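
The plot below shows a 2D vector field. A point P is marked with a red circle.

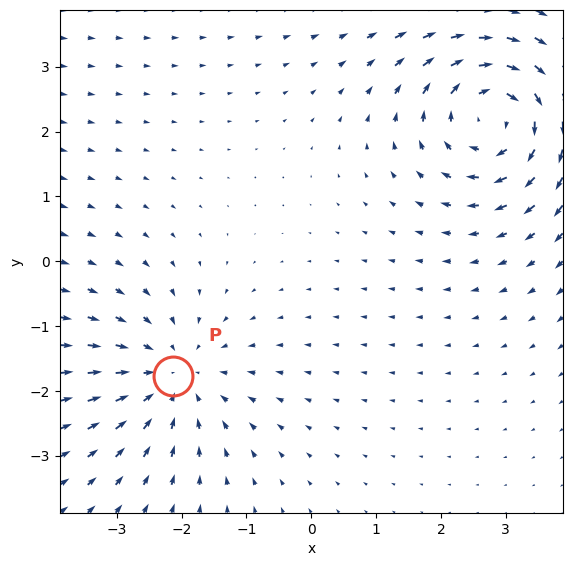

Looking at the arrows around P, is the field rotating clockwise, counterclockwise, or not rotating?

not rotating

Near P at (-2.1, -1.8) the arrows show no circulation. The curl there is ≈0.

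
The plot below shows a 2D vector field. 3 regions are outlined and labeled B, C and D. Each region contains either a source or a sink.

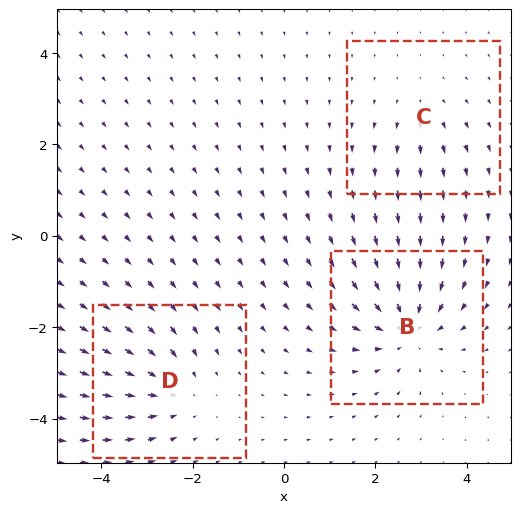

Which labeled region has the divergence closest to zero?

Divergence at each region's feature centre — B: about -5, C: about +2, D: about -3. Region C is closest to zero.

C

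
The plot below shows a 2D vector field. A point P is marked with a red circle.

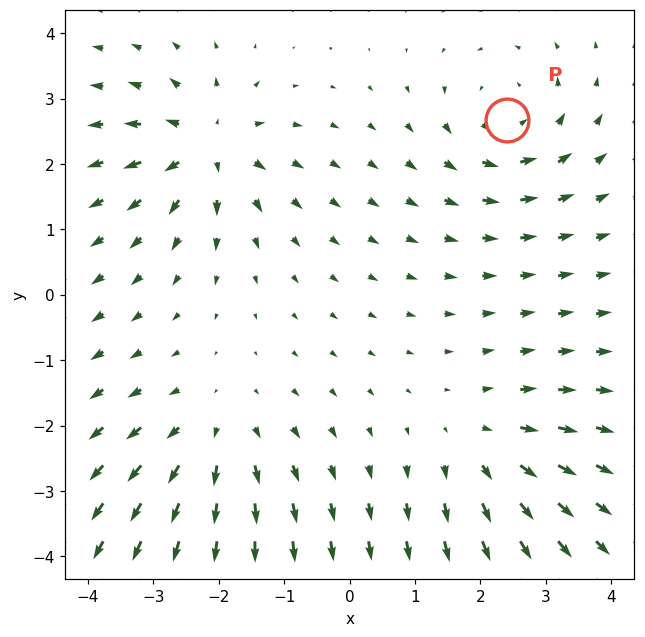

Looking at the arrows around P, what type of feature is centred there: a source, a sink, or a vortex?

vortex

At P (2.4, 2.7) the arrows circulate counterclockwise. Divergence ≈0, curl about +3 — near-zero divergence with nonzero curl is a vortex.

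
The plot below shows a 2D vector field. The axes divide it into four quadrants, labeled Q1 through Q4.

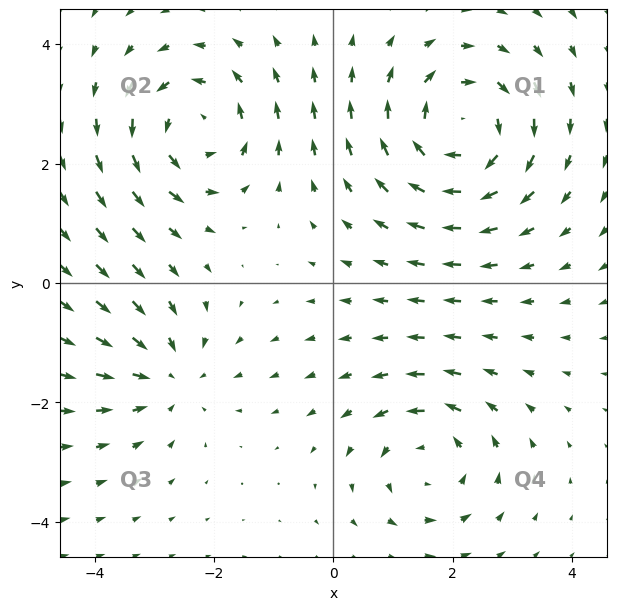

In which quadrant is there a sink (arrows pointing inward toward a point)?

The sink sits at approximately (-2.8, -1.6), which lies in quadrant Q3. The divergence there is about -3, negative as expected for a sink.

Q3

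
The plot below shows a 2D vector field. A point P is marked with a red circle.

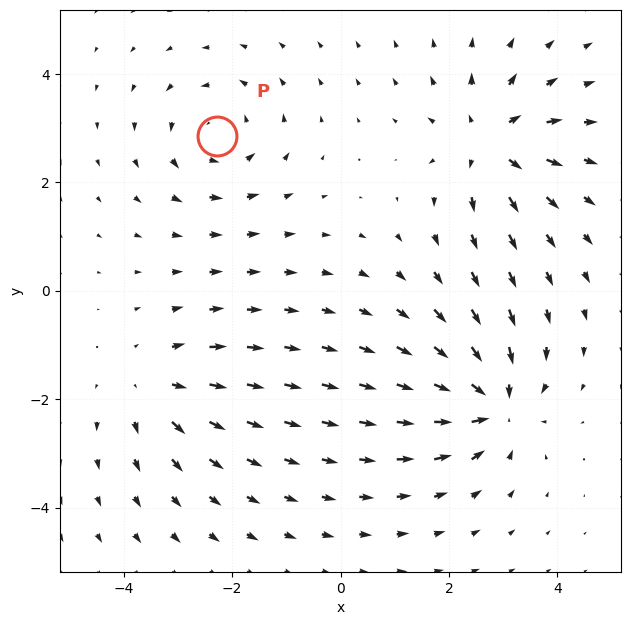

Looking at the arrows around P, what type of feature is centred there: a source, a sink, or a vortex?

vortex

At P (-2.3, 2.9) the arrows circulate counterclockwise. Divergence ≈0, curl about +4 — near-zero divergence with nonzero curl is a vortex.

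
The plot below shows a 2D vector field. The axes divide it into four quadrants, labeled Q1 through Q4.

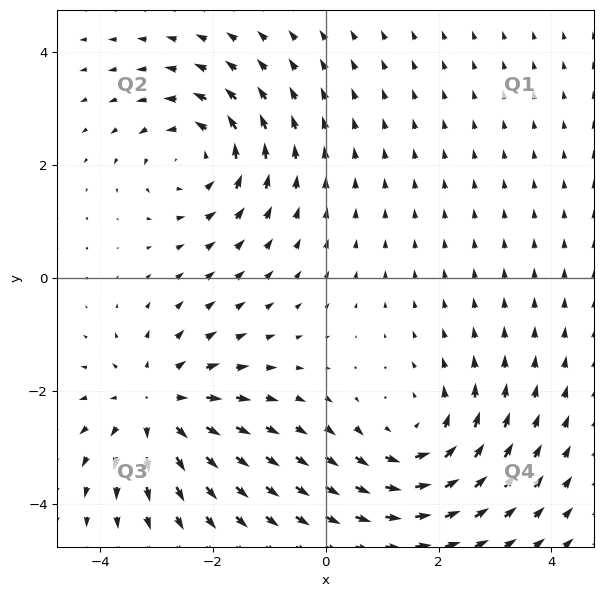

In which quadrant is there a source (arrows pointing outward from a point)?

Q3

The source sits at approximately (-3.0, -2.3), which lies in quadrant Q3. The divergence there is about +4, positive as expected for a source.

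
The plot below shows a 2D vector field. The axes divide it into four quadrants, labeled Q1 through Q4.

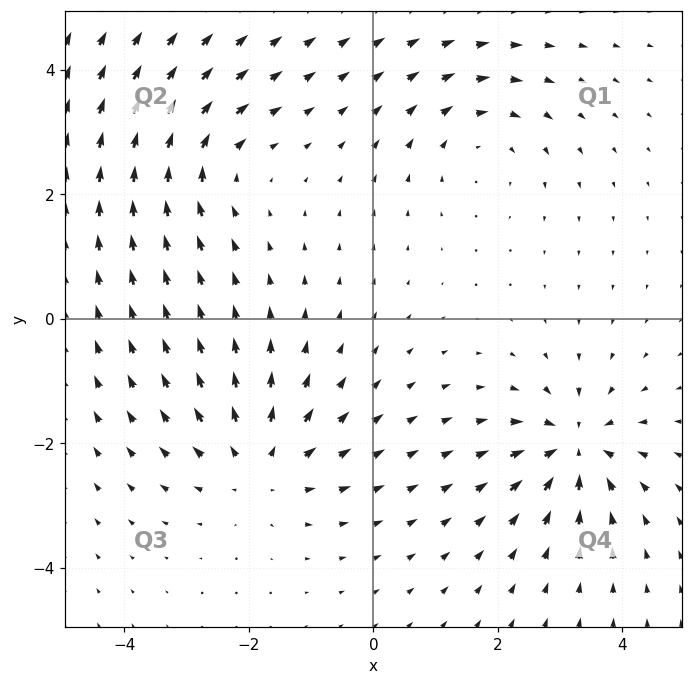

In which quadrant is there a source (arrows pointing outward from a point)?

The source sits at approximately (-1.8, -2.3), which lies in quadrant Q3. The divergence there is about +4, positive as expected for a source.

Q3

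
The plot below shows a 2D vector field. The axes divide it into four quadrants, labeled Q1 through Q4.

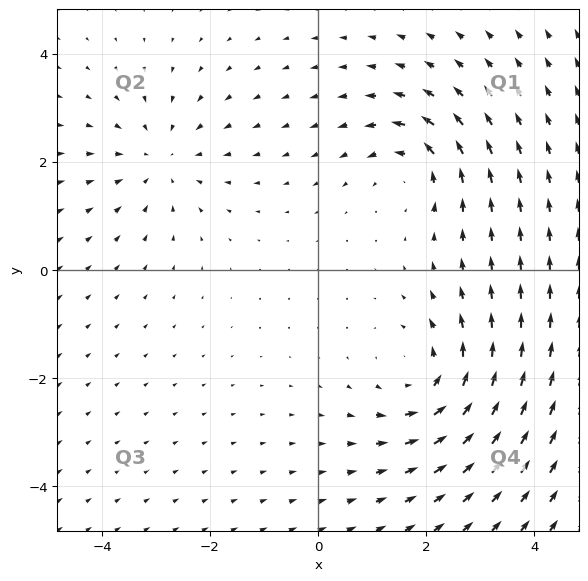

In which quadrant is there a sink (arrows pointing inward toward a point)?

The sink sits at approximately (-2.9, 2.0), which lies in quadrant Q2. The divergence there is about -3, negative as expected for a sink.

Q2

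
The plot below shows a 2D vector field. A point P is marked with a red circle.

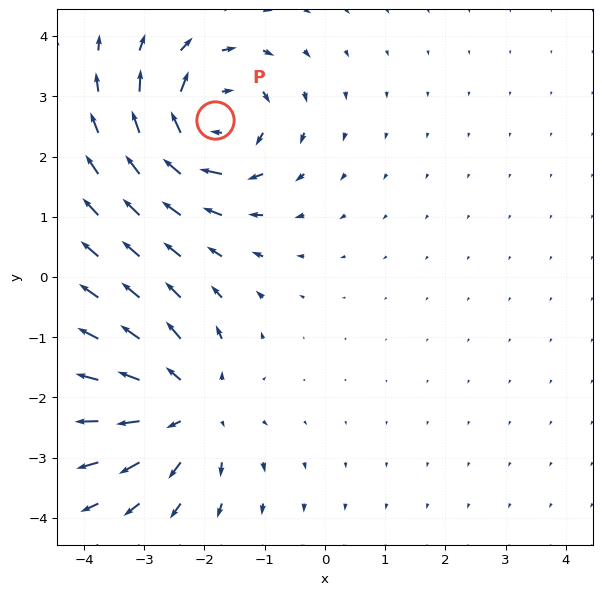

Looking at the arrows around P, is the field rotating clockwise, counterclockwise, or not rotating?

Near P at (-1.8, 2.6) the arrows circulate clockwise. The curl (z-component) there is about -5; negative curl means clockwise rotation.

clockwise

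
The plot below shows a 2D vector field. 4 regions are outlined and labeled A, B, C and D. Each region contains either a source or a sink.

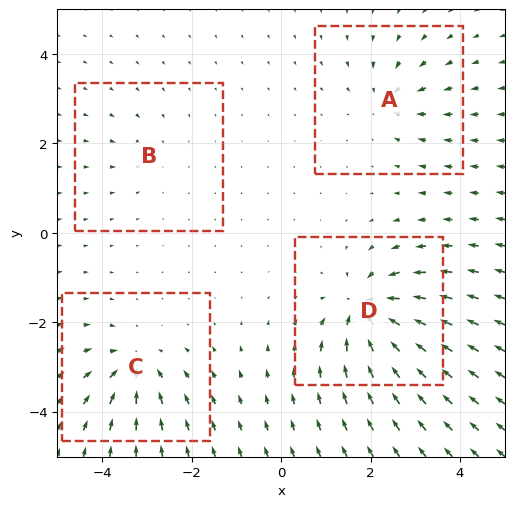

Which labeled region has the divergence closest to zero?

Divergence at each region's feature centre — A: about -4, B: about -2, C: about -6, D: about -8. Region B is closest to zero.

B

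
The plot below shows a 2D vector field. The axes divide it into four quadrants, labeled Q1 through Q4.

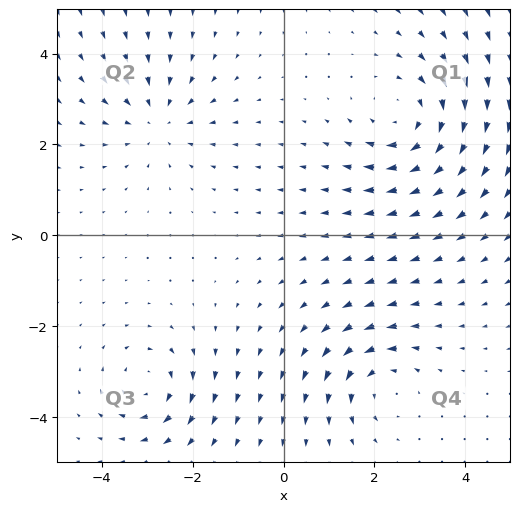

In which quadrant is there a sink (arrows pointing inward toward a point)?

Q2

The sink sits at approximately (-2.8, 2.5), which lies in quadrant Q2. The divergence there is about -3, negative as expected for a sink.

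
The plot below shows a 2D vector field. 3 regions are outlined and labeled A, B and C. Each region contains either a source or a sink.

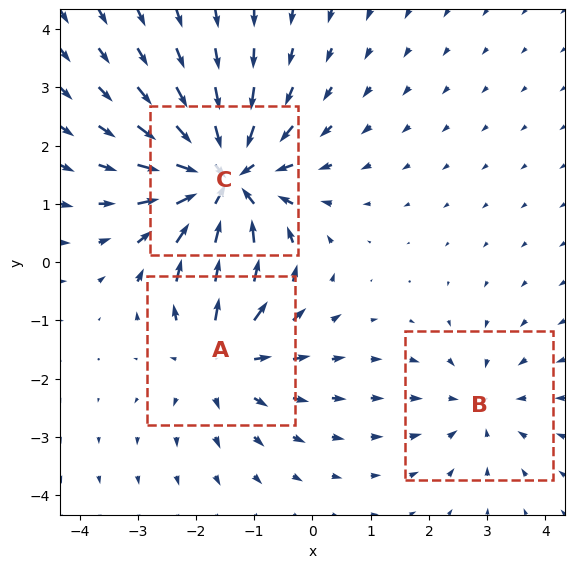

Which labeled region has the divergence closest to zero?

B

Divergence at each region's feature centre — A: about +3, B: about -2, C: about -5. Region B is closest to zero.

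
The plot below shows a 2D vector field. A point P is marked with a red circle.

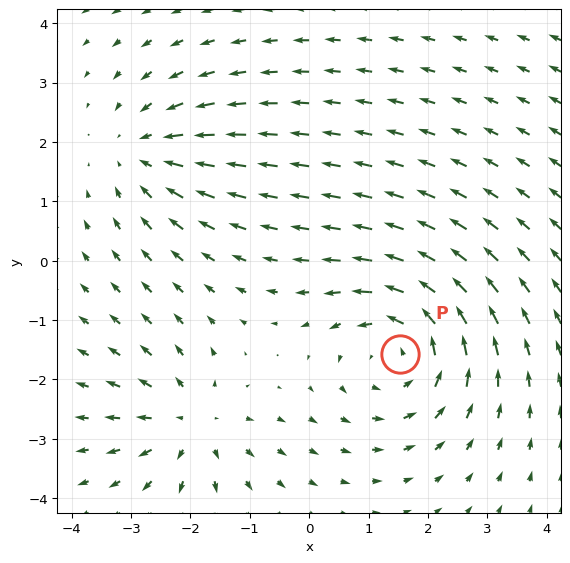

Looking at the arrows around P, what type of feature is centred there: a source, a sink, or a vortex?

At P (1.5, -1.6) the arrows circulate counterclockwise. Divergence ≈0, curl about +3 — near-zero divergence with nonzero curl is a vortex.

vortex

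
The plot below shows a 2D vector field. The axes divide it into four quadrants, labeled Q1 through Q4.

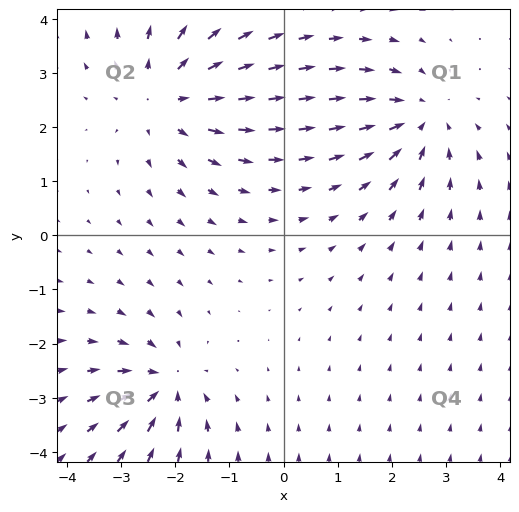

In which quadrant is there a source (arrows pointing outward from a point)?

The source sits at approximately (-2.2, 2.6), which lies in quadrant Q2. The divergence there is about +4, positive as expected for a source.

Q2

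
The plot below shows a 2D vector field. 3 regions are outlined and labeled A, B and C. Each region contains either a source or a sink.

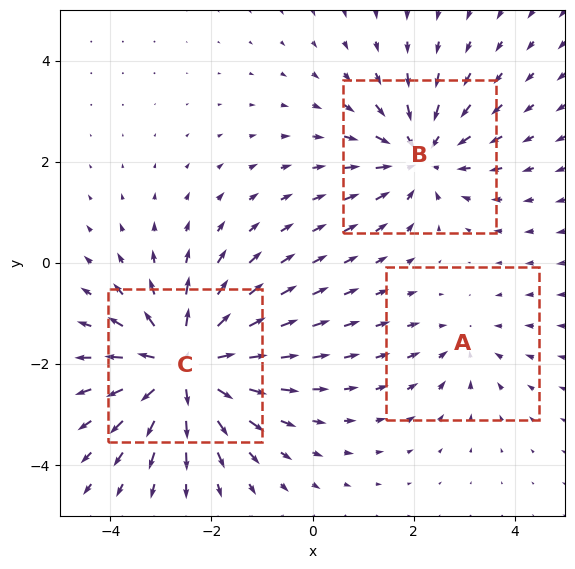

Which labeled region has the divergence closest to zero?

A

Divergence at each region's feature centre — A: about -2, B: about -3, C: about +5. Region A is closest to zero.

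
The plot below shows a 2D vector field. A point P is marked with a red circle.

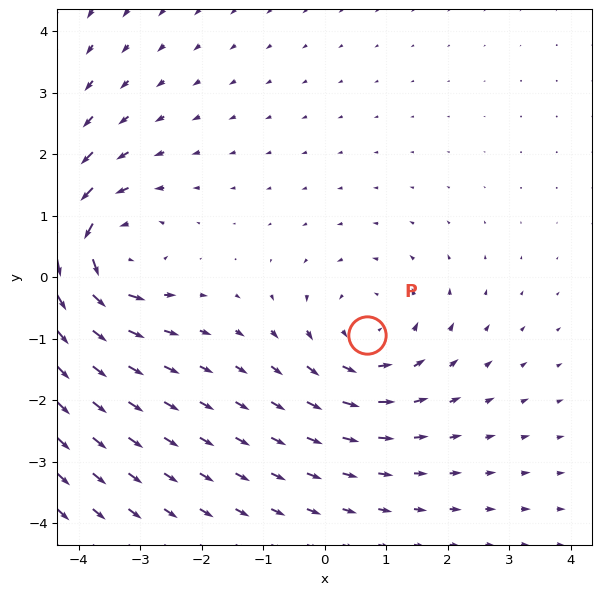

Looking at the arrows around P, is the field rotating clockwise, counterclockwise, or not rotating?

counterclockwise

Near P at (0.7, -0.9) the arrows circulate counterclockwise. The curl (z-component) there is about +3; positive curl means counterclockwise rotation.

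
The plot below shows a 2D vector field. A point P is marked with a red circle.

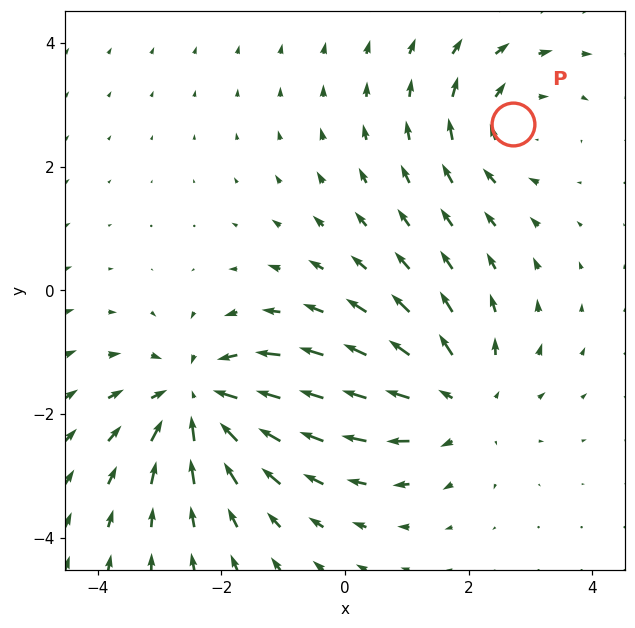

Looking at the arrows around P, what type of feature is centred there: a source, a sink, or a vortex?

At P (2.7, 2.7) the arrows circulate clockwise. Divergence ≈0, curl about -3 — near-zero divergence with nonzero curl is a vortex.

vortex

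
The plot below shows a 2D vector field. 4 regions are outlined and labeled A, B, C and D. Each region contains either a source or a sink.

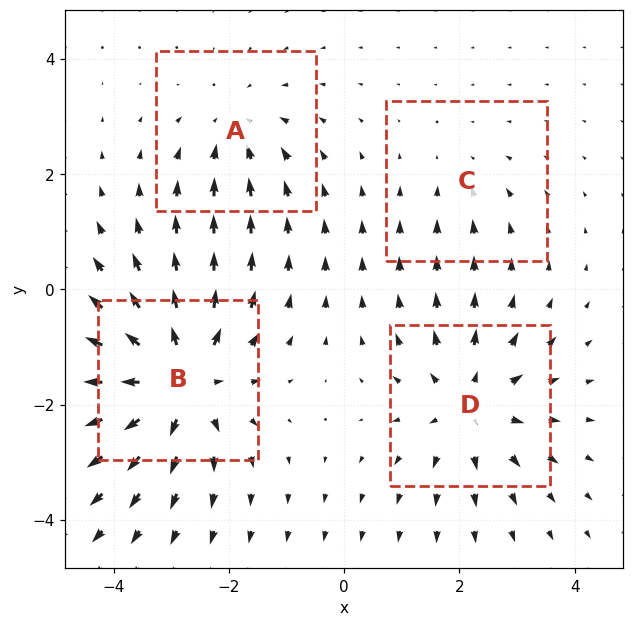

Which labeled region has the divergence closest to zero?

C

Divergence at each region's feature centre — A: about -3, B: about +7, C: about -2, D: about +5. Region C is closest to zero.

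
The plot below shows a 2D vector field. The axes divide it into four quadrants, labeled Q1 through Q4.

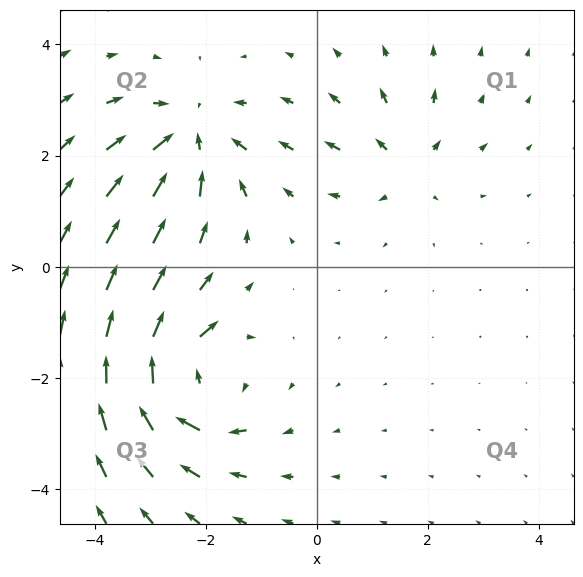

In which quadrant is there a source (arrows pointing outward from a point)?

The source sits at approximately (1.6, 1.9), which lies in quadrant Q1. The divergence there is about +4, positive as expected for a source.

Q1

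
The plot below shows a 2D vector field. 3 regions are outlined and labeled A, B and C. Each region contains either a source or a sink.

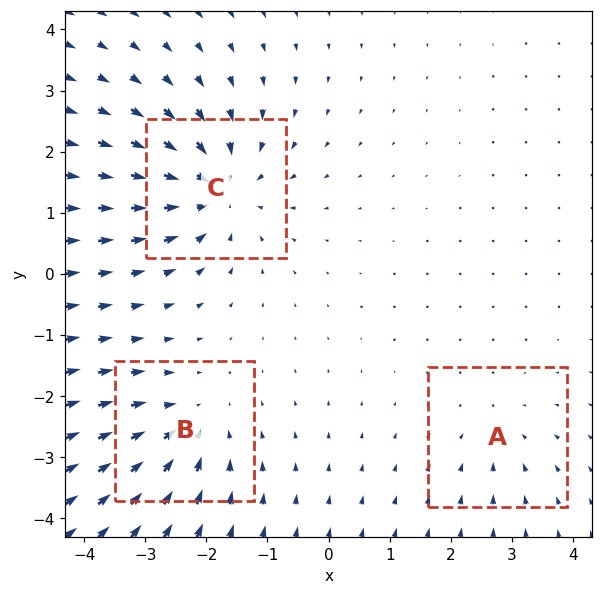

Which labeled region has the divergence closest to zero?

A

Divergence at each region's feature centre — A: about -2, B: about -4, C: about -5. Region A is closest to zero.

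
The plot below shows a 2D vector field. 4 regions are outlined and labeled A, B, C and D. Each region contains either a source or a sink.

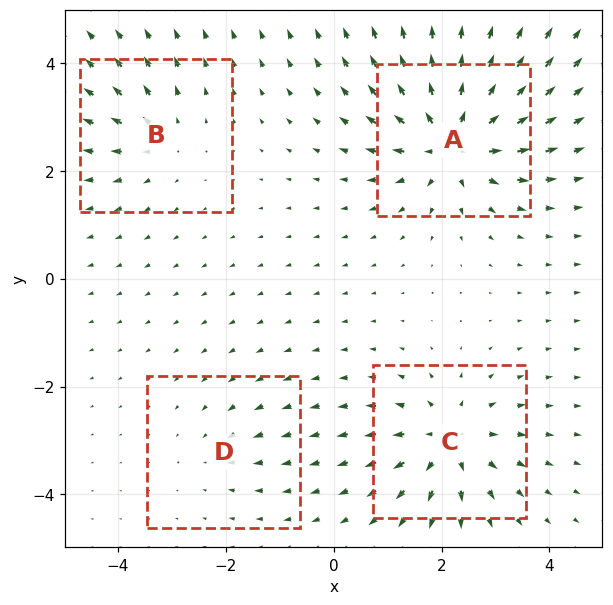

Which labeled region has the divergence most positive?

A

Divergence at each region's feature centre — A: about +8, B: about +4, C: about +6, D: about -2. Region A is most positive.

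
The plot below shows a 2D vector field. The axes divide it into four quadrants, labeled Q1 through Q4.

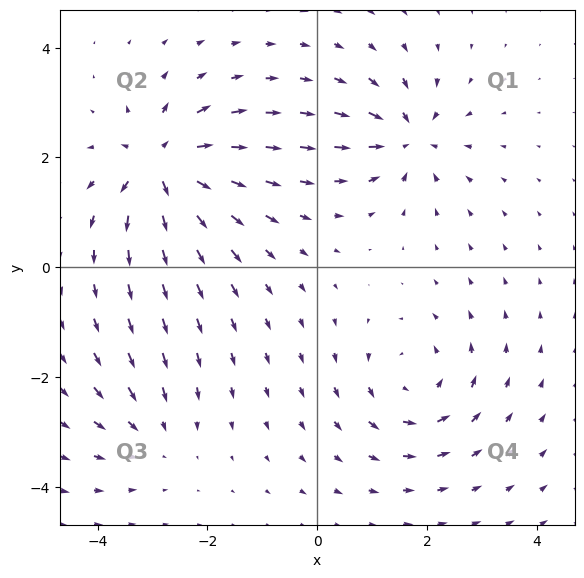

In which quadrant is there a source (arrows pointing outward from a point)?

The source sits at approximately (-2.8, 1.8), which lies in quadrant Q2. The divergence there is about +7, positive as expected for a source.

Q2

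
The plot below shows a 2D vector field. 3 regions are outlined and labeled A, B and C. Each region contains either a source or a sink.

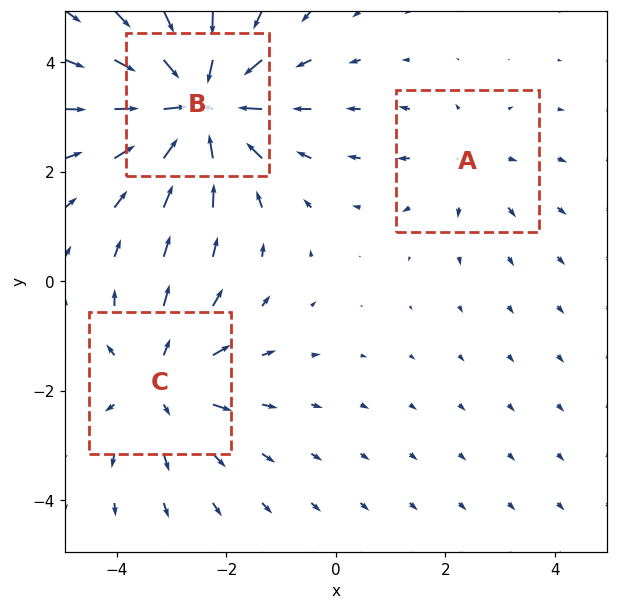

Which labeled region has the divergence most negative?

Divergence at each region's feature centre — A: about +2, B: about -5, C: about +3. Region B is most negative.

B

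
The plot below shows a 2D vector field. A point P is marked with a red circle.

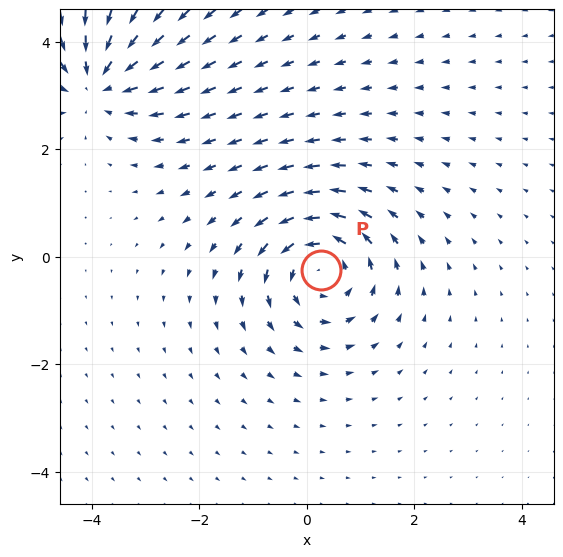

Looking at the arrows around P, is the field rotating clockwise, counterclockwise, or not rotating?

Near P at (0.3, -0.2) the arrows circulate counterclockwise. The curl (z-component) there is about +4; positive curl means counterclockwise rotation.

counterclockwise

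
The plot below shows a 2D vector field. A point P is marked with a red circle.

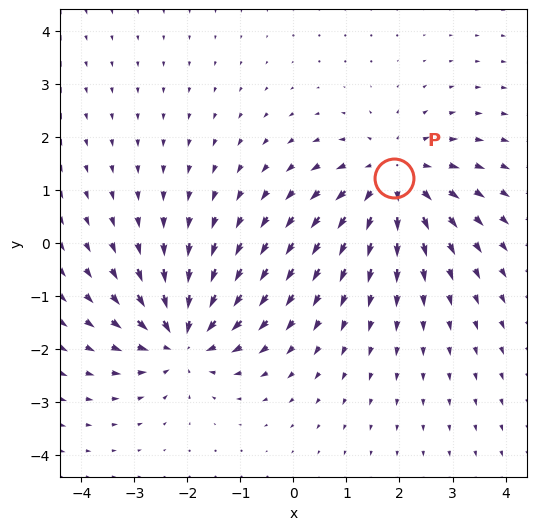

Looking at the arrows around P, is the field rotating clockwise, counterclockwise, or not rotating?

Near P at (1.9, 1.2) the arrows show no circulation. The curl there is ≈0.

not rotating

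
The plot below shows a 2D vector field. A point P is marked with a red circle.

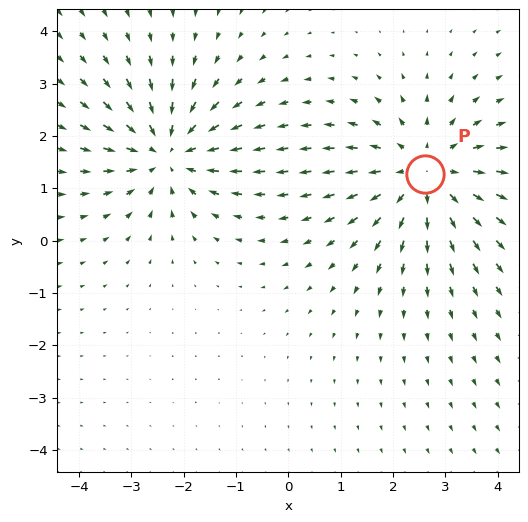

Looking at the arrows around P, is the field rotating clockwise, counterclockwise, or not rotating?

not rotating

Near P at (2.6, 1.3) the arrows show no circulation. The curl there is ≈0.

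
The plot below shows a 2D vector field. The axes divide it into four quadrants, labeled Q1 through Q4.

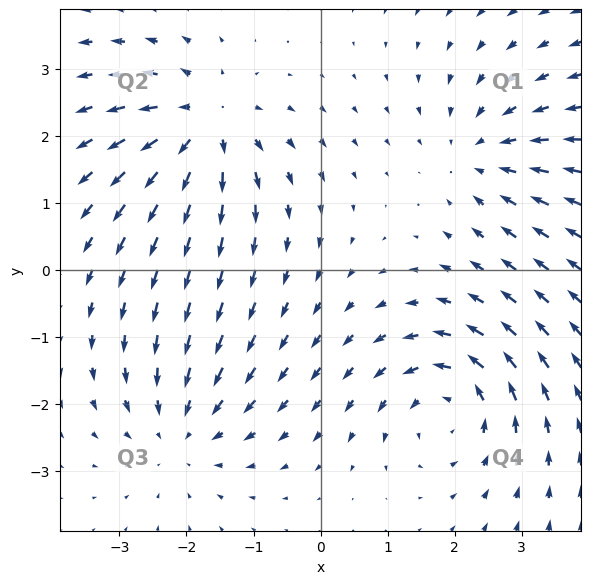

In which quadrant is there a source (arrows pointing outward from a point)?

The source sits at approximately (-1.7, 2.2), which lies in quadrant Q2. The divergence there is about +5, positive as expected for a source.

Q2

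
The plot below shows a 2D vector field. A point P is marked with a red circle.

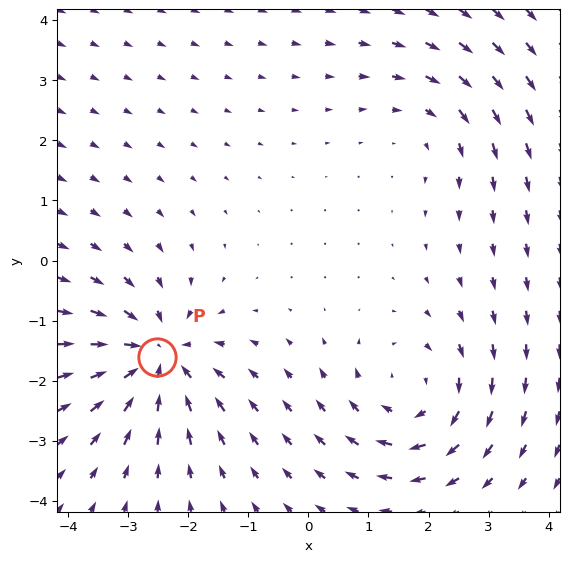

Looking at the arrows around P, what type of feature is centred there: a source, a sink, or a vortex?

At P (-2.5, -1.6) the arrows converge inward. Divergence about -6, curl ≈0 — negative divergence with near-zero curl is a sink.

sink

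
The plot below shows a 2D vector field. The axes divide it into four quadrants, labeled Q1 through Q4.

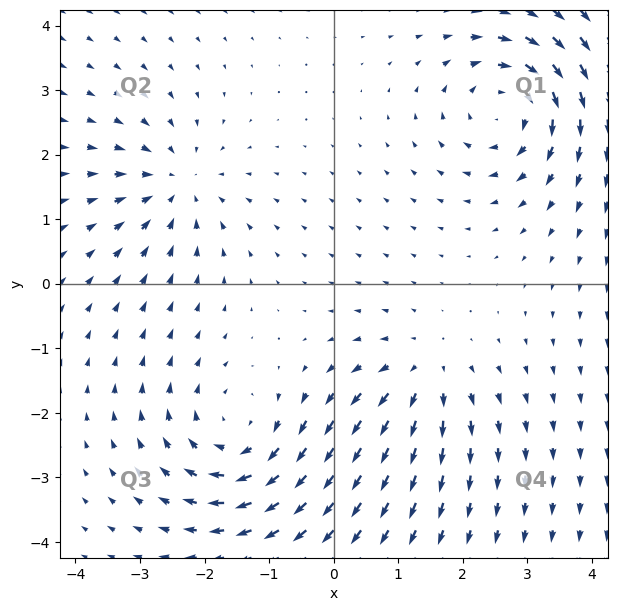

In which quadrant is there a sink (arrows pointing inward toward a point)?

Q2

The sink sits at approximately (-2.4, 1.5), which lies in quadrant Q2. The divergence there is about -3, negative as expected for a sink.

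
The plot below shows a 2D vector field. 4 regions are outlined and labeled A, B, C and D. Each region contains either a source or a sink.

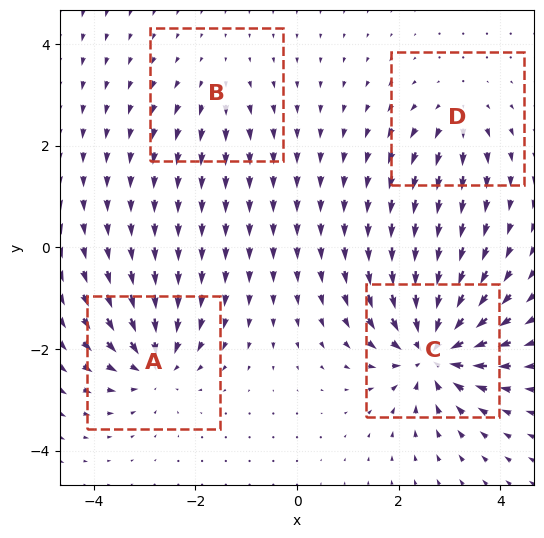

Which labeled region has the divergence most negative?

Divergence at each region's feature centre — A: about -6, B: about +3, C: about -9, D: about +4. Region C is most negative.

C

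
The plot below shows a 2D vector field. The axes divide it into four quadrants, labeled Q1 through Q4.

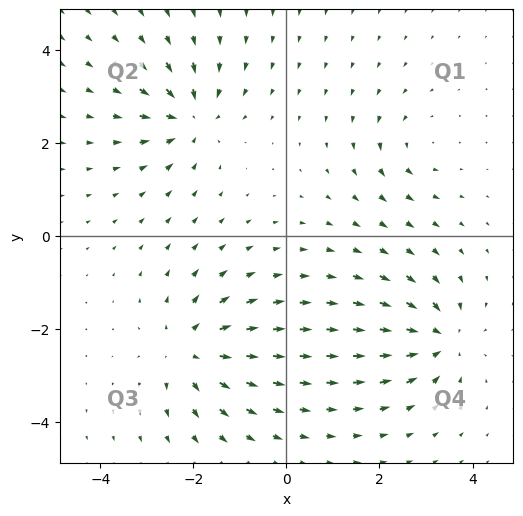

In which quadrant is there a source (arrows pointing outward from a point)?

The source sits at approximately (-2.1, -2.5), which lies in quadrant Q3. The divergence there is about +5, positive as expected for a source.

Q3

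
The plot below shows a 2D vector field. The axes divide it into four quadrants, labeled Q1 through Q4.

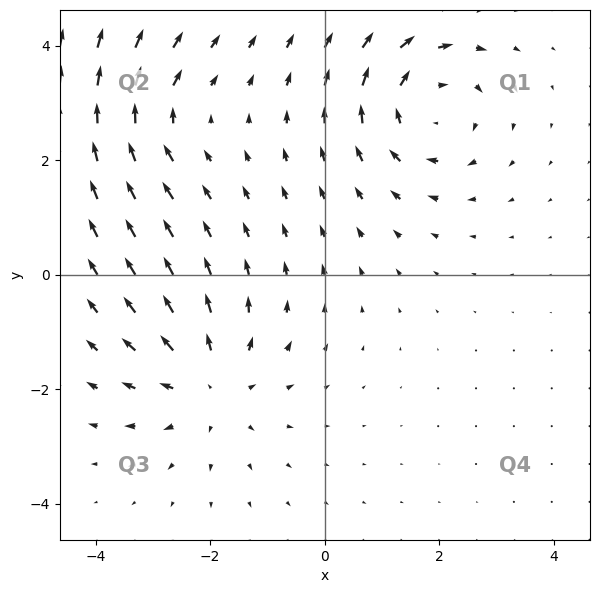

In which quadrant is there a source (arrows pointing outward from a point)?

The source sits at approximately (-2.0, -1.9), which lies in quadrant Q3. The divergence there is about +3, positive as expected for a source.

Q3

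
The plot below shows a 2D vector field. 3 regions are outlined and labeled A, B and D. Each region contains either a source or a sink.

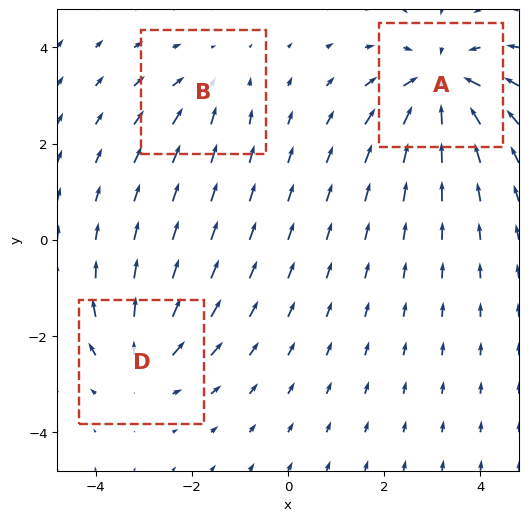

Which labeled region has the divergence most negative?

A

Divergence at each region's feature centre — A: about -5, B: about -2, D: about +3. Region A is most negative.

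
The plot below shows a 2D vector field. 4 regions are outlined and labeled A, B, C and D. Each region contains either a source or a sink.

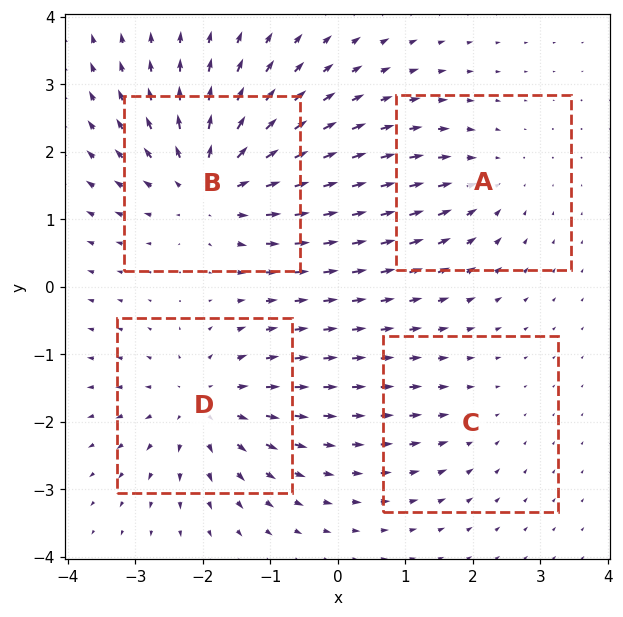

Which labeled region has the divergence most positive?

Divergence at each region's feature centre — A: about -3, B: about +7, C: about -2, D: about +5. Region B is most positive.

B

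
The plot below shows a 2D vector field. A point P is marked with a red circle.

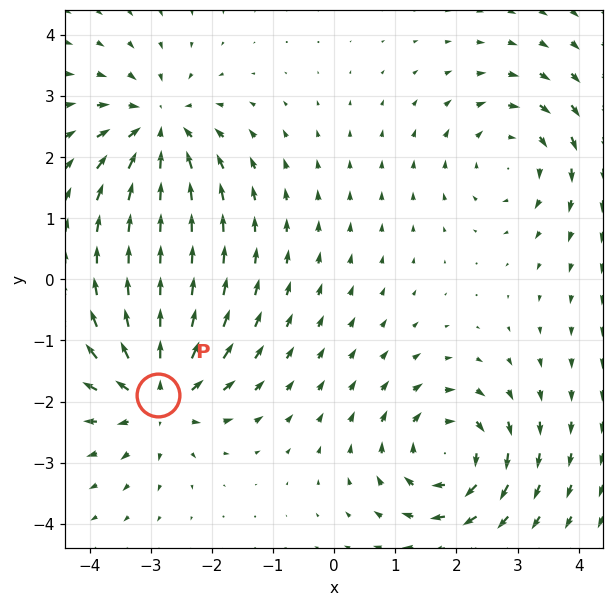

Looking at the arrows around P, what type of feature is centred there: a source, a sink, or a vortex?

source

At P (-2.9, -1.9) the arrows spread outward. Divergence about +5, curl ≈0 — positive divergence with near-zero curl is a source.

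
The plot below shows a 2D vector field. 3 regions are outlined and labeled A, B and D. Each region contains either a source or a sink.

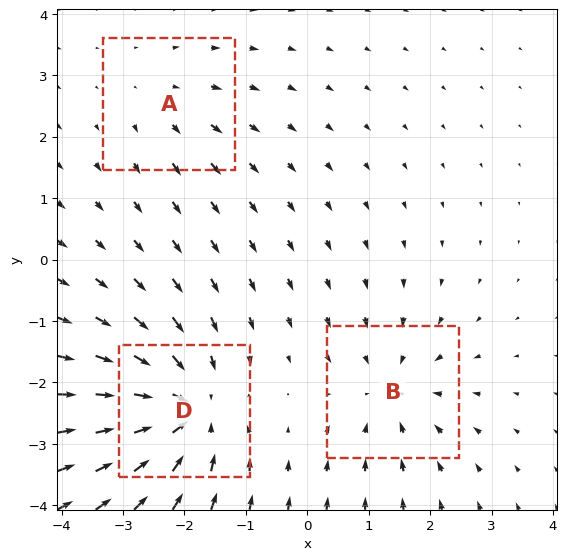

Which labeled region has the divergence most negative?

Divergence at each region's feature centre — A: about +2, B: about -3, D: about -6. Region D is most negative.

D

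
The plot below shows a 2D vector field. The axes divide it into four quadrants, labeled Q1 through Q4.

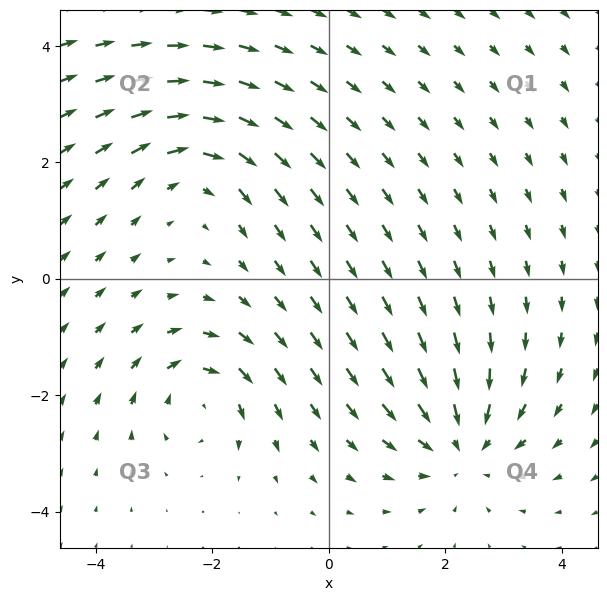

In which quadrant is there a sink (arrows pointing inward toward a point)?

Q4

The sink sits at approximately (2.3, -2.9), which lies in quadrant Q4. The divergence there is about -4, negative as expected for a sink.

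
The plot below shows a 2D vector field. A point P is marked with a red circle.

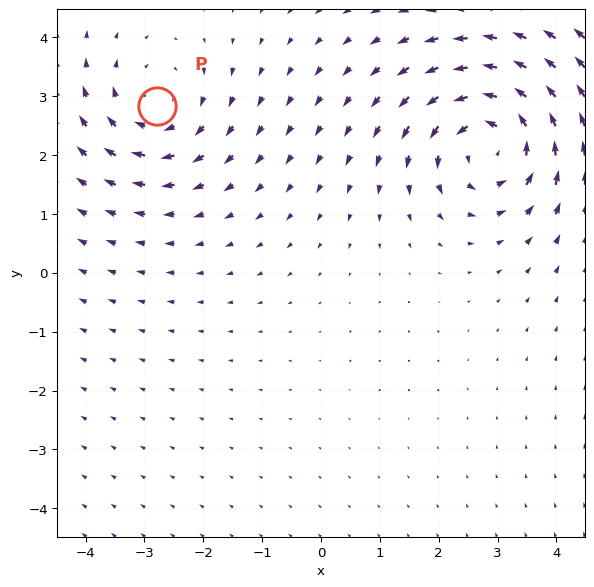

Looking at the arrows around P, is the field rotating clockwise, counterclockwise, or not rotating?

Near P at (-2.8, 2.8) the arrows circulate clockwise. The curl (z-component) there is about -3; negative curl means clockwise rotation.

clockwise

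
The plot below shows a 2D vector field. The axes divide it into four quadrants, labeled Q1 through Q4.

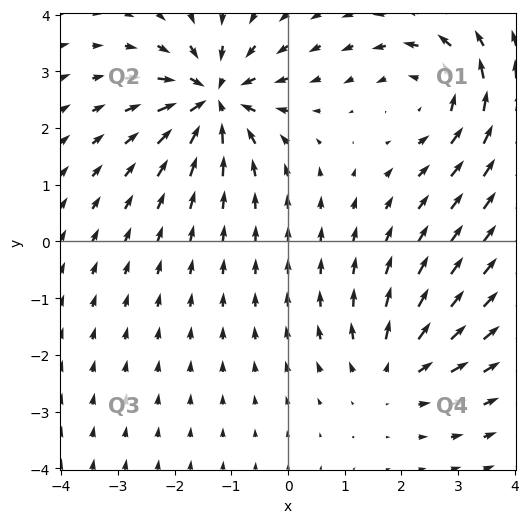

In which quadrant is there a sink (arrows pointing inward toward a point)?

Q2

The sink sits at approximately (-1.3, 2.5), which lies in quadrant Q2. The divergence there is about -6, negative as expected for a sink.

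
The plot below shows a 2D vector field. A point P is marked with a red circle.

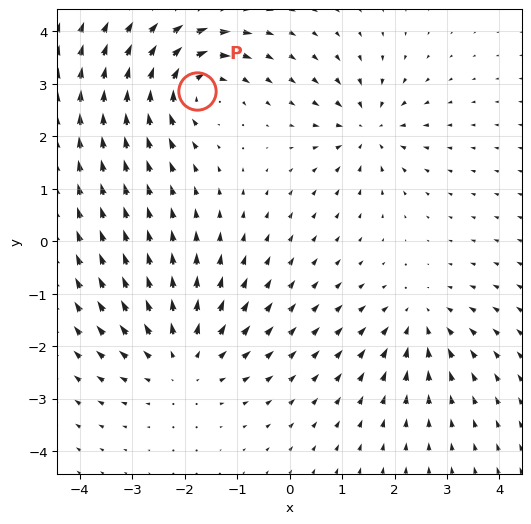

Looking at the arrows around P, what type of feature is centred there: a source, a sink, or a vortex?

At P (-1.8, 2.9) the arrows circulate clockwise. Divergence ≈0, curl about -5 — near-zero divergence with nonzero curl is a vortex.

vortex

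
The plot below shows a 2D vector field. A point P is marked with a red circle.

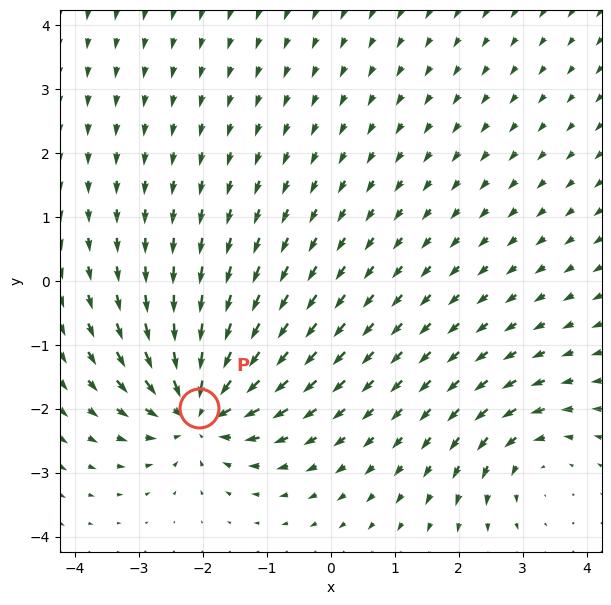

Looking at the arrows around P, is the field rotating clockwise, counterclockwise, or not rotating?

Near P at (-2.1, -2.0) the arrows show no circulation. The curl there is ≈0.

not rotating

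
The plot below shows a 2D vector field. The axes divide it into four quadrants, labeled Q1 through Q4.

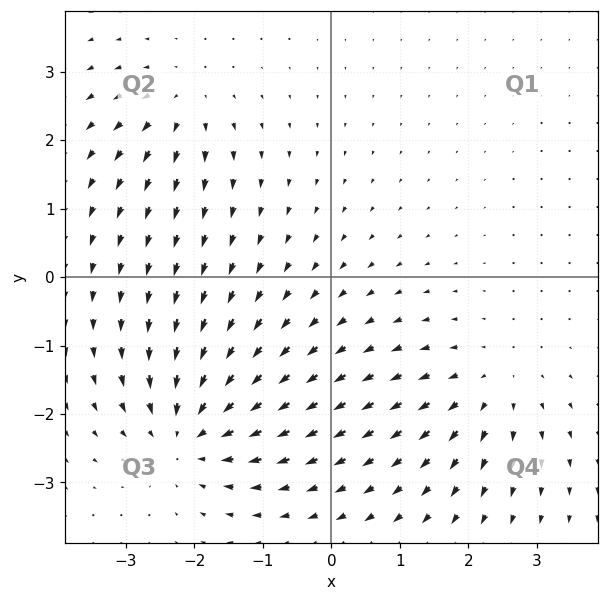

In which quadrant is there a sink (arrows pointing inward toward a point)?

The sink sits at approximately (-2.1, -2.3), which lies in quadrant Q3. The divergence there is about -5, negative as expected for a sink.

Q3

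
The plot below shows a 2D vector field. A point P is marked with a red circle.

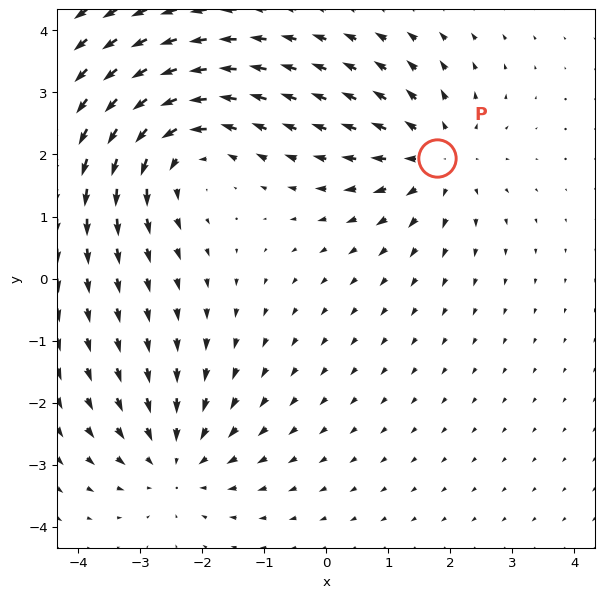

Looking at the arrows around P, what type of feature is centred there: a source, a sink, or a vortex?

source

At P (1.8, 1.9) the arrows spread outward. Divergence about +3, curl ≈0 — positive divergence with near-zero curl is a source.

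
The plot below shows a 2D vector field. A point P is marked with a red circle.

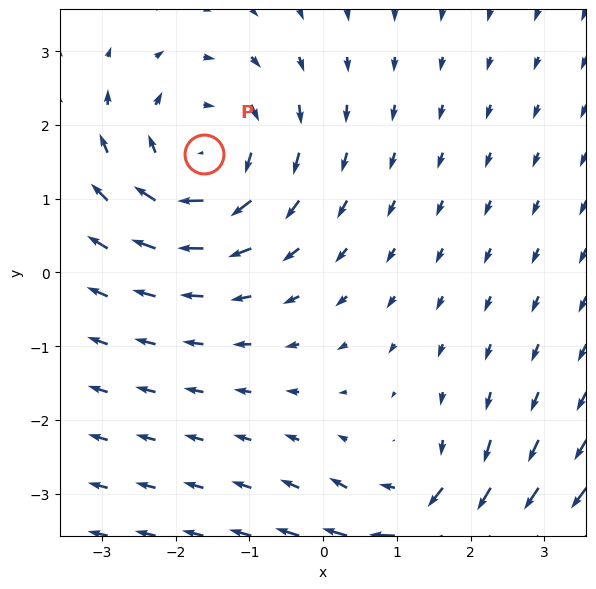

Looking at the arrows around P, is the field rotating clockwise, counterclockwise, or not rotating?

clockwise

Near P at (-1.6, 1.6) the arrows circulate clockwise. The curl (z-component) there is about -4; negative curl means clockwise rotation.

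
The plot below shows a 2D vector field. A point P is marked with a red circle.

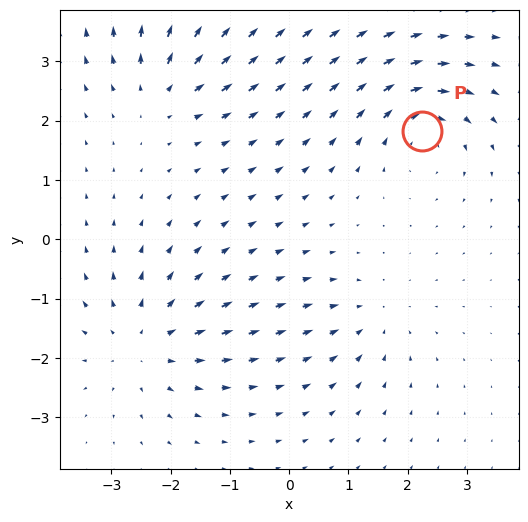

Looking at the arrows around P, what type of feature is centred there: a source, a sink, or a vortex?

vortex

At P (2.2, 1.8) the arrows circulate clockwise. Divergence ≈0, curl about -5 — near-zero divergence with nonzero curl is a vortex.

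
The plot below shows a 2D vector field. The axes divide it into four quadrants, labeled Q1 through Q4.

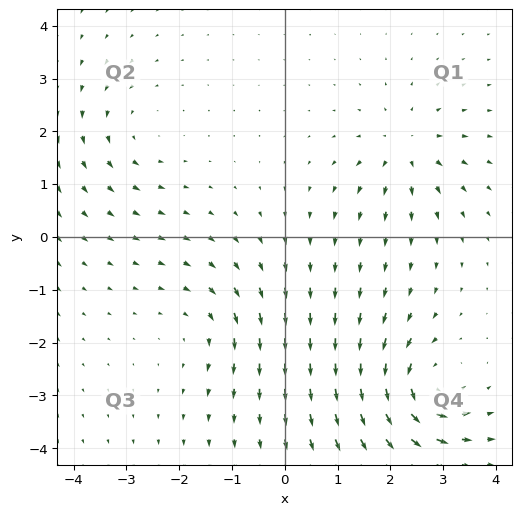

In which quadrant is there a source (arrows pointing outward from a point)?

Q1

The source sits at approximately (2.3, 1.7), which lies in quadrant Q1. The divergence there is about +4, positive as expected for a source.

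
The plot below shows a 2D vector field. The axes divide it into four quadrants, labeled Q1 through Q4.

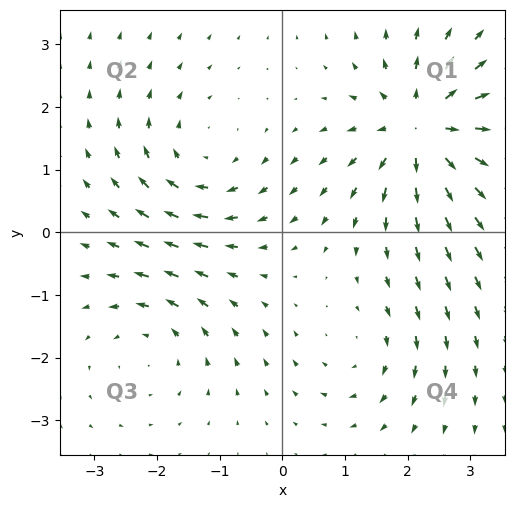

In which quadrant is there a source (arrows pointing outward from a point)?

The source sits at approximately (2.2, 1.6), which lies in quadrant Q1. The divergence there is about +6, positive as expected for a source.

Q1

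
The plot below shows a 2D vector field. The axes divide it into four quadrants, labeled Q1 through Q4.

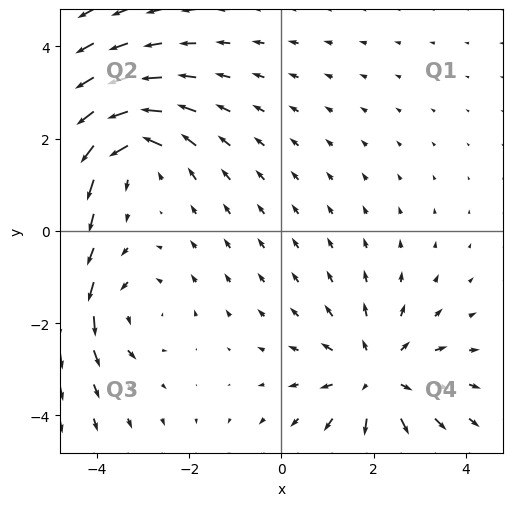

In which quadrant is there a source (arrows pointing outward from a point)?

Q4

The source sits at approximately (2.1, -3.2), which lies in quadrant Q4. The divergence there is about +3, positive as expected for a source.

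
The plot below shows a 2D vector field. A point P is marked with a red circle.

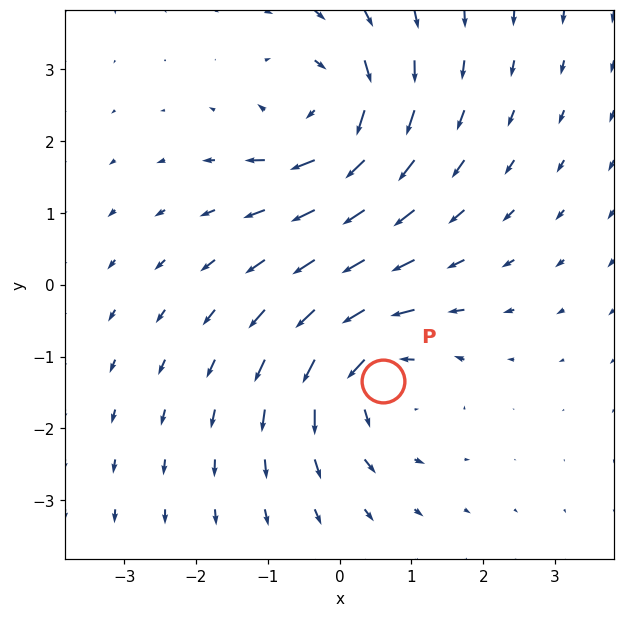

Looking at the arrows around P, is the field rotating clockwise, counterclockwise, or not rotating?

counterclockwise

Near P at (0.6, -1.3) the arrows circulate counterclockwise. The curl (z-component) there is about +5; positive curl means counterclockwise rotation.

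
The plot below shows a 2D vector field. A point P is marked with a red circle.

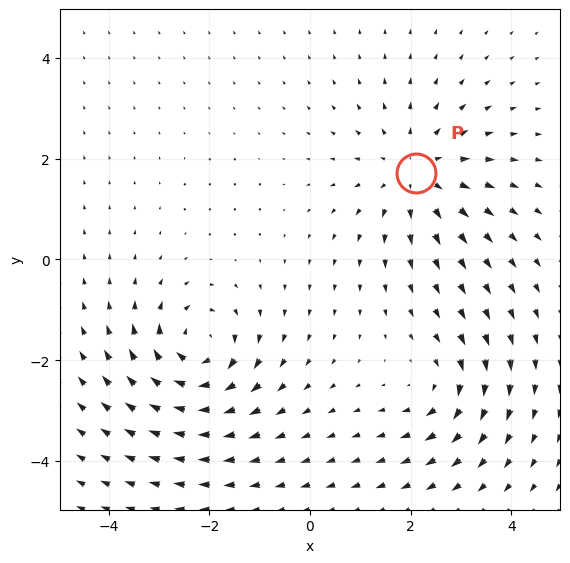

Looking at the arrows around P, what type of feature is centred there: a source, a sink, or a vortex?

source

At P (2.1, 1.7) the arrows spread outward. Divergence about +3, curl ≈0 — positive divergence with near-zero curl is a source.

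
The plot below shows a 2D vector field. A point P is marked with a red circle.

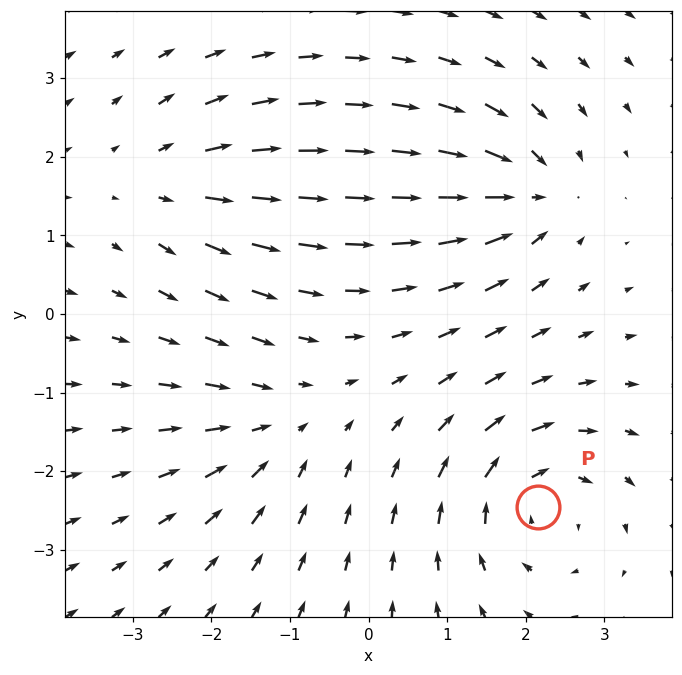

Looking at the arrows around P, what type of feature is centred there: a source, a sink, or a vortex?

At P (2.2, -2.5) the arrows circulate clockwise. Divergence ≈0, curl about -4 — near-zero divergence with nonzero curl is a vortex.

vortex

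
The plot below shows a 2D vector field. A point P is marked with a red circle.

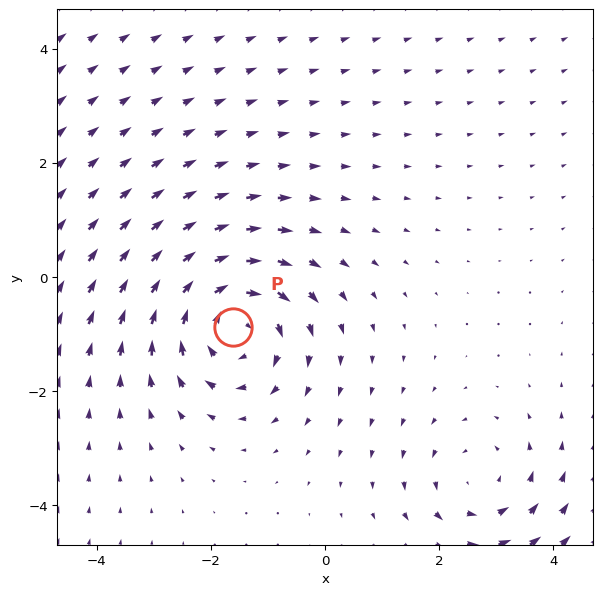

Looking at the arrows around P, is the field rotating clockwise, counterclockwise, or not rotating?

Near P at (-1.6, -0.9) the arrows circulate clockwise. The curl (z-component) there is about -5; negative curl means clockwise rotation.

clockwise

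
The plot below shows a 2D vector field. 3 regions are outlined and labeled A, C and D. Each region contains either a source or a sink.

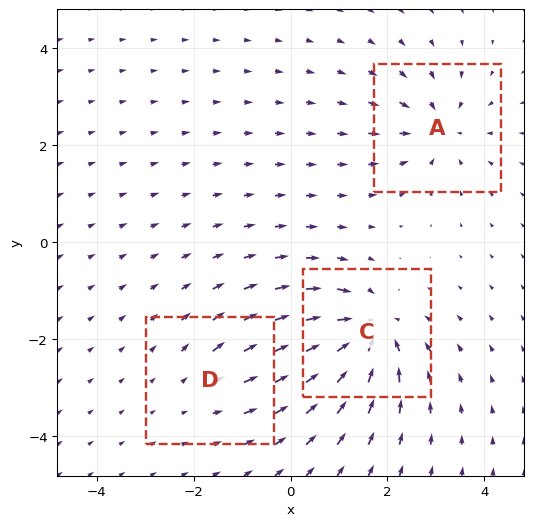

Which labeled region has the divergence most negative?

C

Divergence at each region's feature centre — A: about -4, C: about -6, D: about +2. Region C is most negative.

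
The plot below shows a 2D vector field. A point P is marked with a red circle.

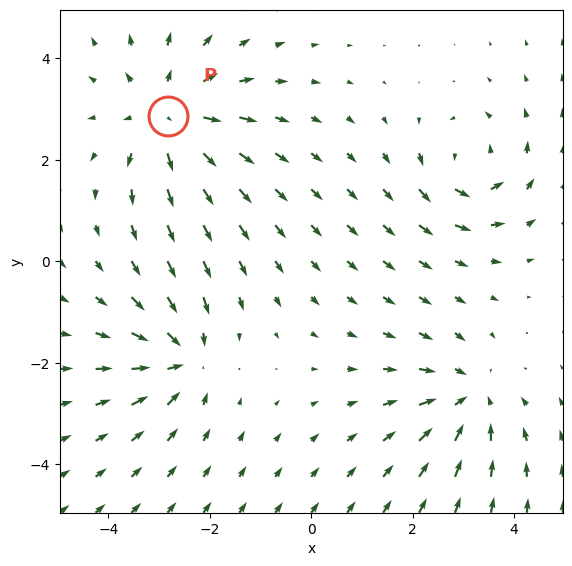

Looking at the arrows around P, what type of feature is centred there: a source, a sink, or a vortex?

At P (-2.8, 2.9) the arrows spread outward. Divergence about +4, curl ≈0 — positive divergence with near-zero curl is a source.

source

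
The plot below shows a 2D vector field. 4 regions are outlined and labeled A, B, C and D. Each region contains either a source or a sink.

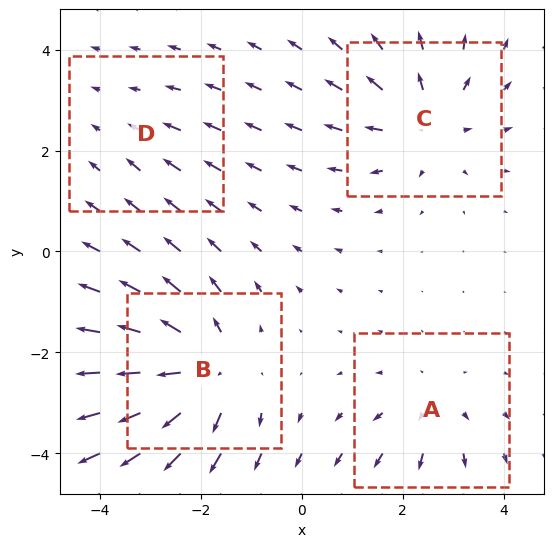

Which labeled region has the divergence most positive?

B

Divergence at each region's feature centre — A: about +3, B: about +6, C: about +4, D: about -2. Region B is most positive.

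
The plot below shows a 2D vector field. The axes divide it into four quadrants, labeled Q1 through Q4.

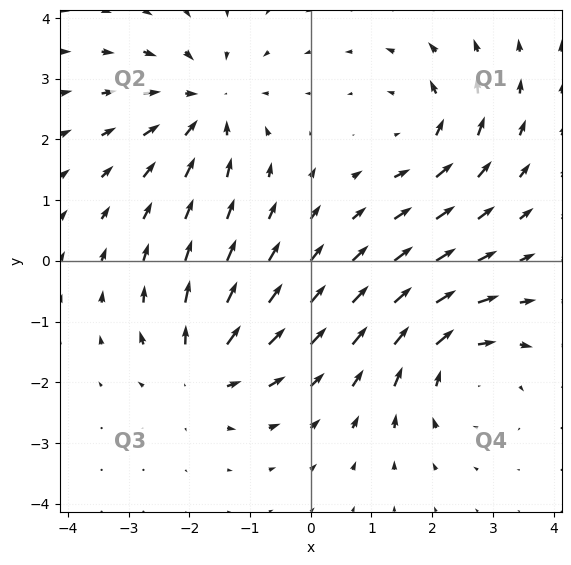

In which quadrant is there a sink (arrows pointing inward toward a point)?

The sink sits at approximately (-1.7, 2.6), which lies in quadrant Q2. The divergence there is about -5, negative as expected for a sink.

Q2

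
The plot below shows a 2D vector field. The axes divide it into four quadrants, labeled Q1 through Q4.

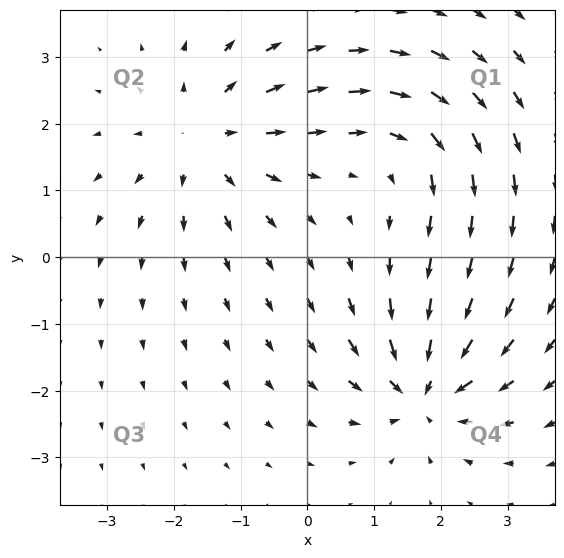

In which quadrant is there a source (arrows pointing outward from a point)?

The source sits at approximately (-1.5, 1.8), which lies in quadrant Q2. The divergence there is about +4, positive as expected for a source.

Q2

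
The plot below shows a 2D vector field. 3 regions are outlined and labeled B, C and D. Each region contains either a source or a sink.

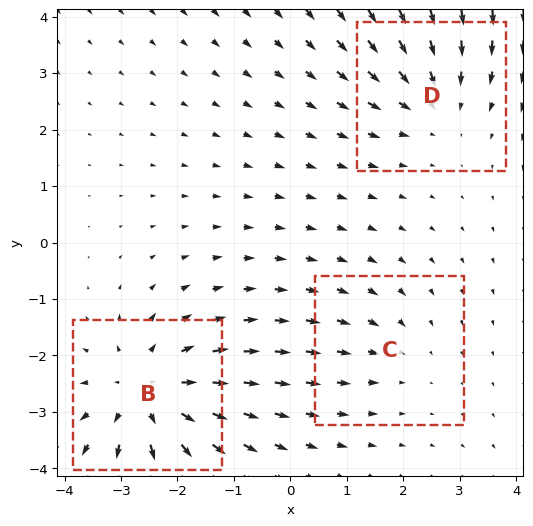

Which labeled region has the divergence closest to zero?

Divergence at each region's feature centre — B: about +4, C: about -2, D: about -3. Region C is closest to zero.

C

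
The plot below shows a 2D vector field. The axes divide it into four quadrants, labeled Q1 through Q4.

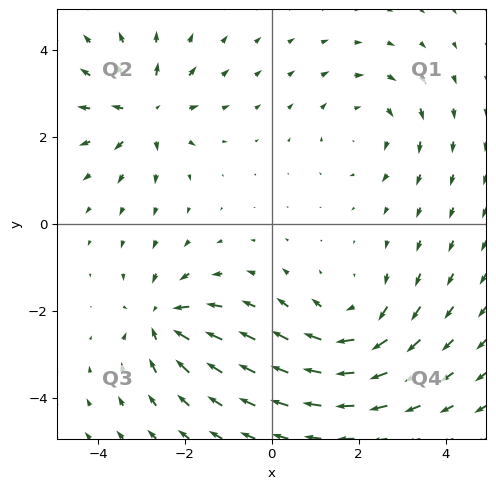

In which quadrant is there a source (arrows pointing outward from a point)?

Q2

The source sits at approximately (-2.9, 2.6), which lies in quadrant Q2. The divergence there is about +4, positive as expected for a source.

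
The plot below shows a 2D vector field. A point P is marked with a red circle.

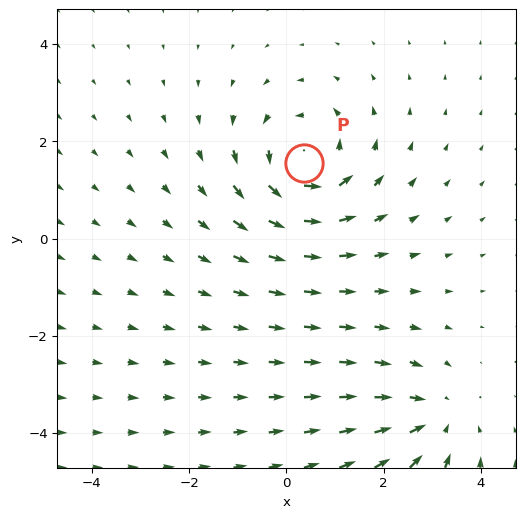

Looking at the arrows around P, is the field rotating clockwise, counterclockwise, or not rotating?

counterclockwise

Near P at (0.4, 1.6) the arrows circulate counterclockwise. The curl (z-component) there is about +4; positive curl means counterclockwise rotation.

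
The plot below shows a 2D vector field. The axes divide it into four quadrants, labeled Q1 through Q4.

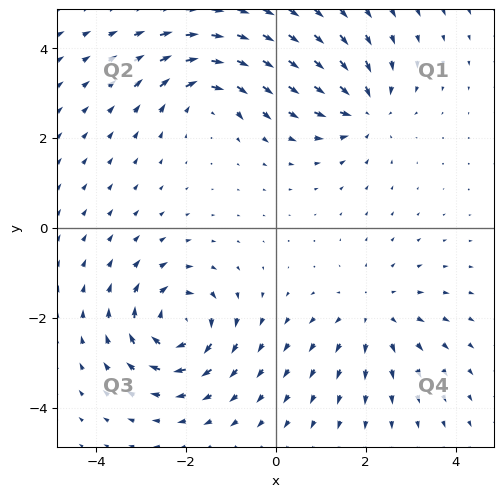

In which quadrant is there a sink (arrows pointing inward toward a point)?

The sink sits at approximately (2.0, 2.6), which lies in quadrant Q1. The divergence there is about -4, negative as expected for a sink.

Q1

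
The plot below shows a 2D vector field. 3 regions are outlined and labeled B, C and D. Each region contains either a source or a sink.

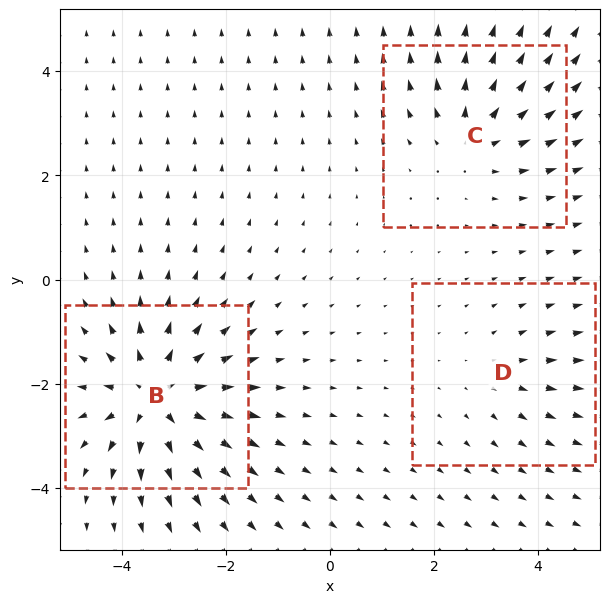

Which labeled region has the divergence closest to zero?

Divergence at each region's feature centre — B: about +5, C: about +3, D: about +2. Region D is closest to zero.

D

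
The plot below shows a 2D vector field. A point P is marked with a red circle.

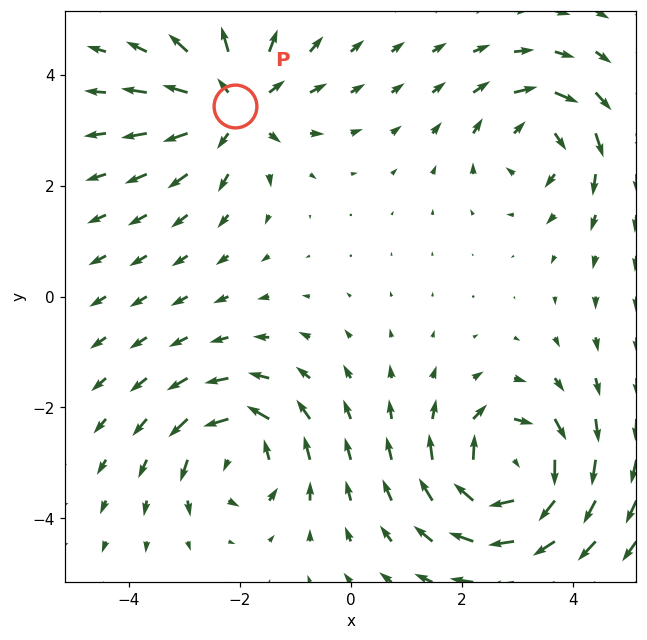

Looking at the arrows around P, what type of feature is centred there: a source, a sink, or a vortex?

source

At P (-2.1, 3.4) the arrows spread outward. Divergence about +5, curl ≈0 — positive divergence with near-zero curl is a source.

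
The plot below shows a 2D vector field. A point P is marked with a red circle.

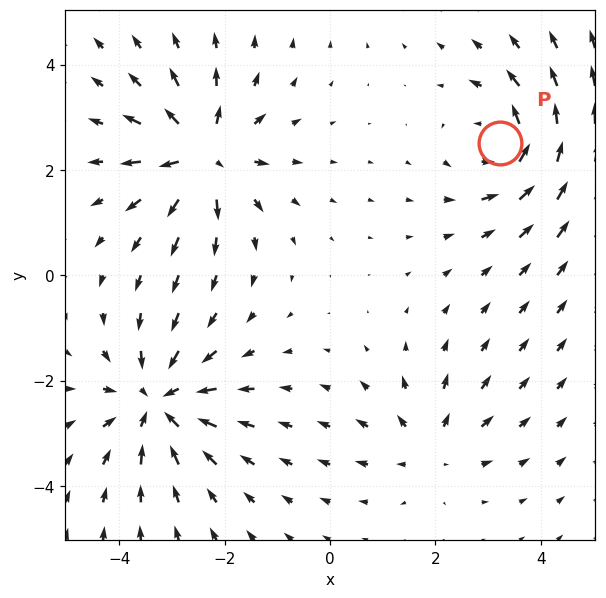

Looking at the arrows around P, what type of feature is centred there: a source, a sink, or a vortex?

At P (3.2, 2.5) the arrows circulate counterclockwise. Divergence ≈0, curl about +5 — near-zero divergence with nonzero curl is a vortex.

vortex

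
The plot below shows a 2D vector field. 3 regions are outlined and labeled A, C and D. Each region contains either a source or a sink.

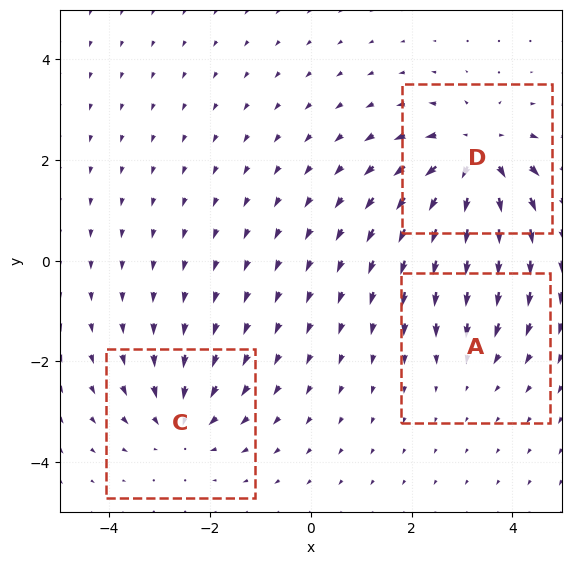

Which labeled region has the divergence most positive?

Divergence at each region's feature centre — A: about -2, C: about -3, D: about +5. Region D is most positive.

D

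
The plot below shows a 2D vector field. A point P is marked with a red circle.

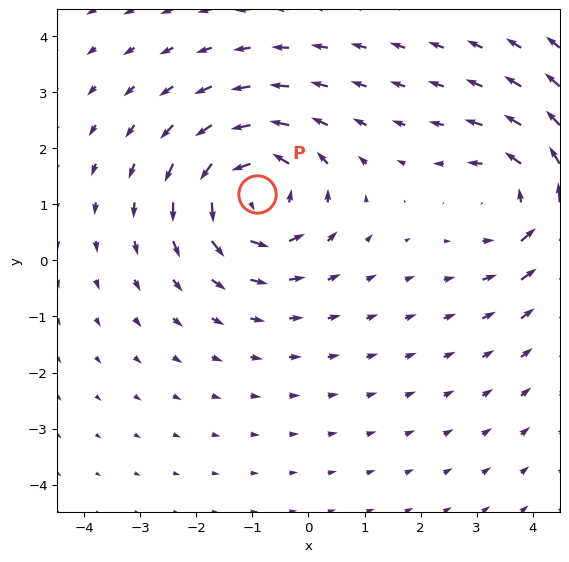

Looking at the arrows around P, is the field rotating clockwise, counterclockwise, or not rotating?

counterclockwise

Near P at (-0.9, 1.2) the arrows circulate counterclockwise. The curl (z-component) there is about +5; positive curl means counterclockwise rotation.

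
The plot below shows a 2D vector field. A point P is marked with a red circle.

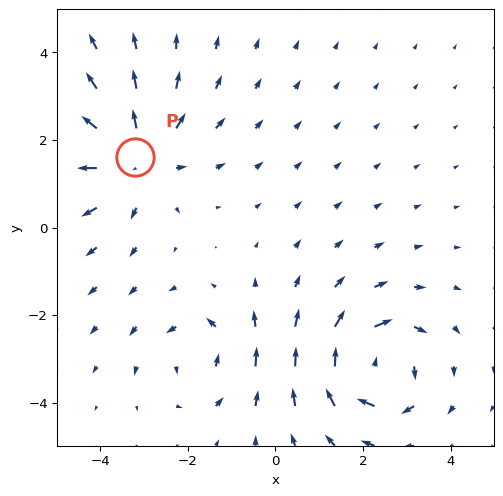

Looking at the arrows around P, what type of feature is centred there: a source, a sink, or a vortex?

At P (-3.2, 1.6) the arrows spread outward. Divergence about +4, curl ≈0 — positive divergence with near-zero curl is a source.

source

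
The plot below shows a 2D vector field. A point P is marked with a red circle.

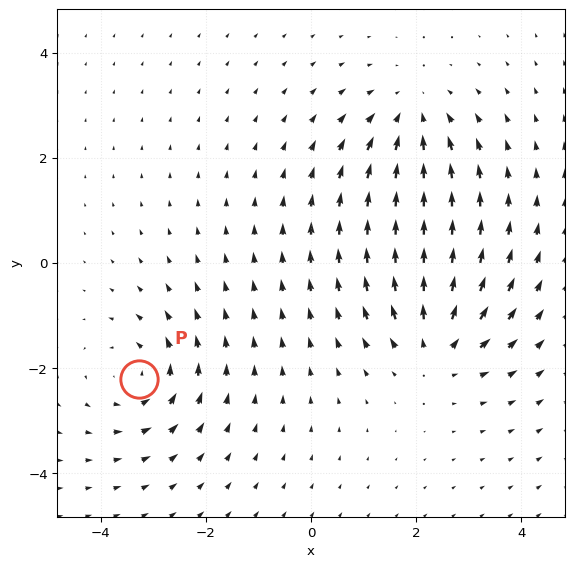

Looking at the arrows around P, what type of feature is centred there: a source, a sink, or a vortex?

At P (-3.3, -2.2) the arrows circulate counterclockwise. Divergence ≈0, curl about +4 — near-zero divergence with nonzero curl is a vortex.

vortex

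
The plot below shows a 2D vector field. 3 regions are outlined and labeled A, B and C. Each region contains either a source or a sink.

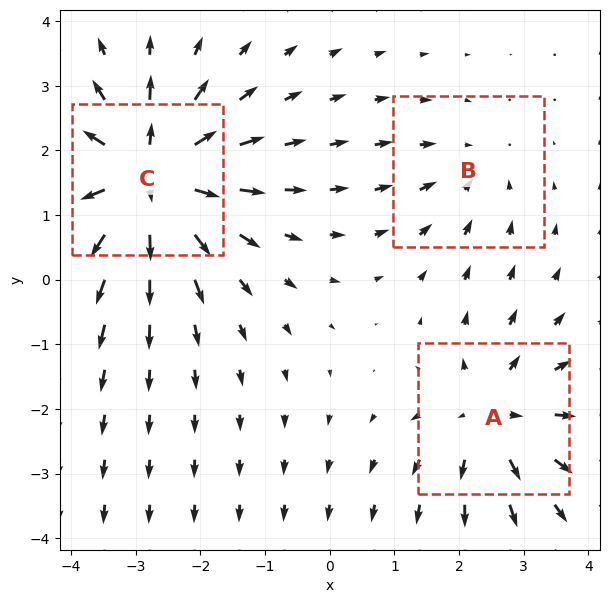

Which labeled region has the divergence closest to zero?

B

Divergence at each region's feature centre — A: about +3, B: about -2, C: about +6. Region B is closest to zero.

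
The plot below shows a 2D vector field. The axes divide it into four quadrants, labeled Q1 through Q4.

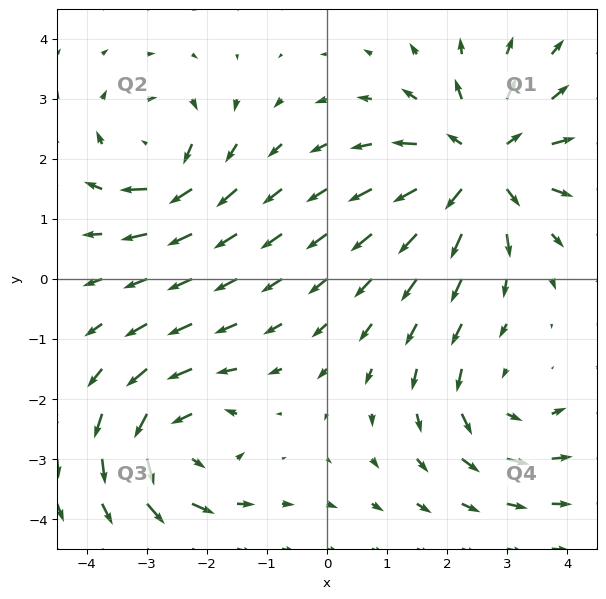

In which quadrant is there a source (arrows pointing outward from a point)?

Q1

The source sits at approximately (2.6, 1.9), which lies in quadrant Q1. The divergence there is about +5, positive as expected for a source.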